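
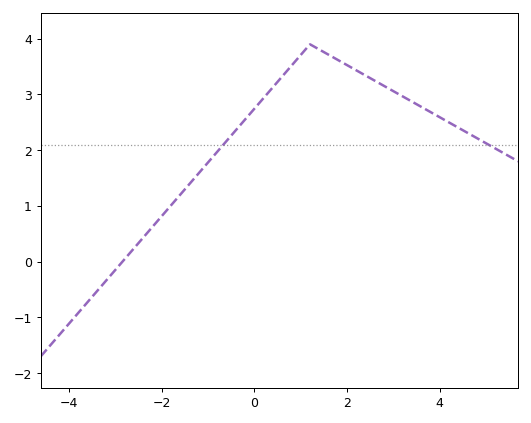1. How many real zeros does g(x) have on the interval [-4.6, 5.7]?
1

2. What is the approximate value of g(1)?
3.7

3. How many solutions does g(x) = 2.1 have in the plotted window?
2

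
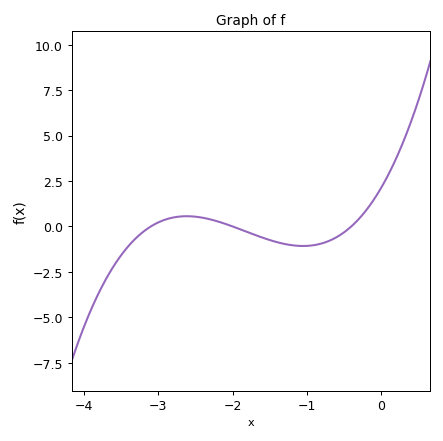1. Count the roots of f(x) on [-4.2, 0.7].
3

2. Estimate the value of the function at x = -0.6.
-0.6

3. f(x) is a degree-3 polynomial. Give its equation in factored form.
y = 0.85(x + 3.1)(x + 2)(x + 0.4)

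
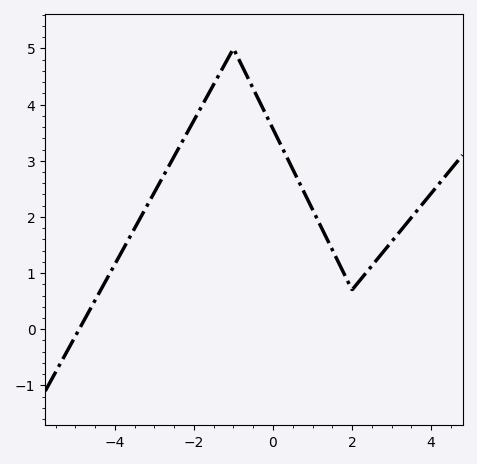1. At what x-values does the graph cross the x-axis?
-4.9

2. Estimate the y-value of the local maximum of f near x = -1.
5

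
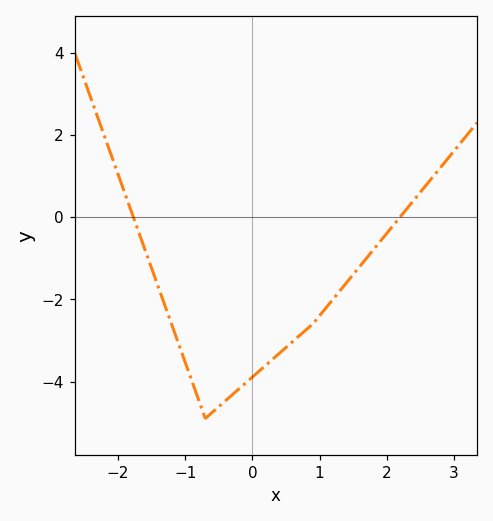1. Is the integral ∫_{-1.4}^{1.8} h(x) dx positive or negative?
negative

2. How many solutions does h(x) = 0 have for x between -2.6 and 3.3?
2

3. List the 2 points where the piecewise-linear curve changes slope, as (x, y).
(-0.7, -4.9); (0.9, -2.6)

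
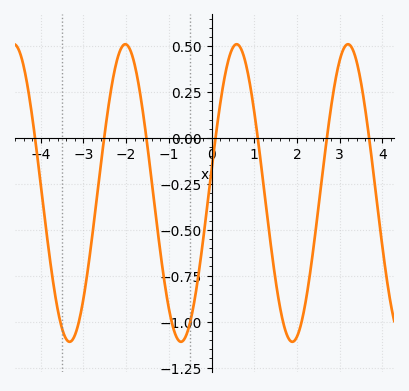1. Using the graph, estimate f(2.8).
0.18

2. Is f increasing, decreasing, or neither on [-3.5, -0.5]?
neither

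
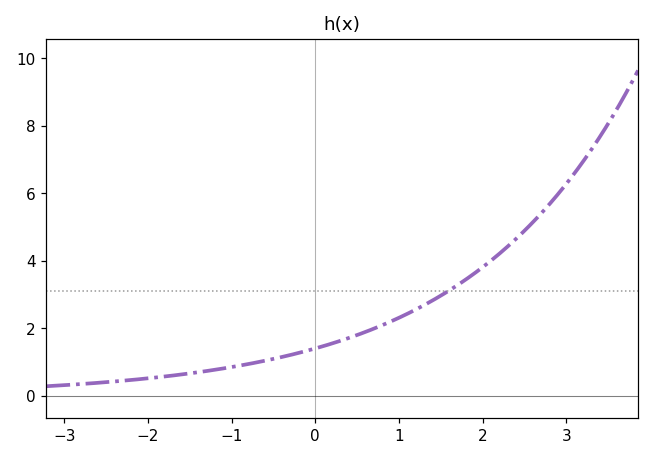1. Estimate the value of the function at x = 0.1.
1.47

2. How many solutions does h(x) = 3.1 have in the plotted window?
1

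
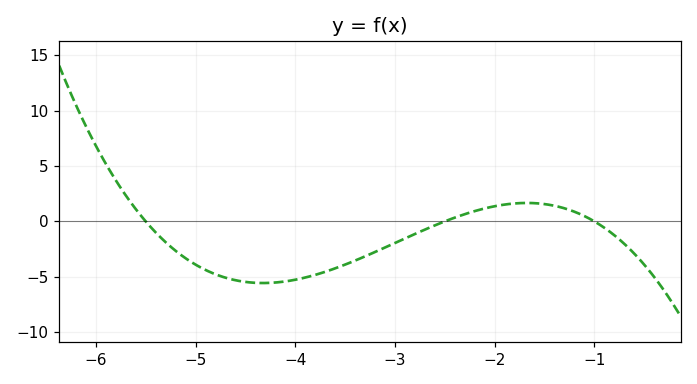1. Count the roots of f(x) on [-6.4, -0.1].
3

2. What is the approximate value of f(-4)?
-5.5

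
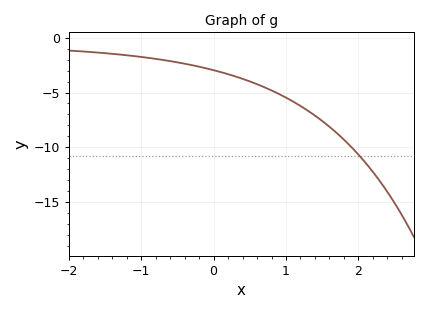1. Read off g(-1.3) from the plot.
-1.6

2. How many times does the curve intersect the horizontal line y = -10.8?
1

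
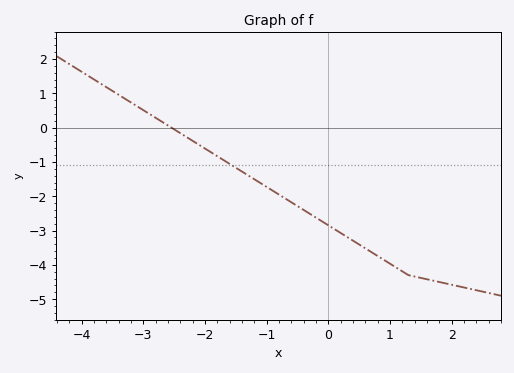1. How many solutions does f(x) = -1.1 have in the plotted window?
1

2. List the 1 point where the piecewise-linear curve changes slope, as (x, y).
(1.3, -4.3)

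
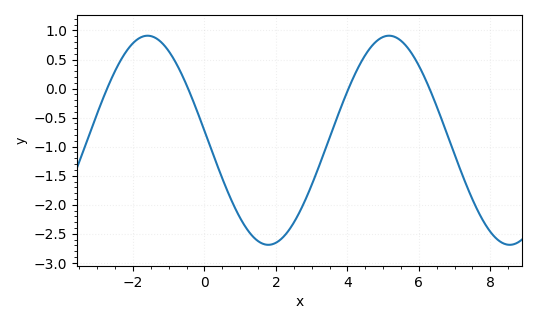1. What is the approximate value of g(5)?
0.889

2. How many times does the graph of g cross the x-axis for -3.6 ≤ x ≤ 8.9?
4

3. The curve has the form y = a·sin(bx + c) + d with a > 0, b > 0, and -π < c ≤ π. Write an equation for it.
y = 1.8sin(0.93x + 3.05) - 0.89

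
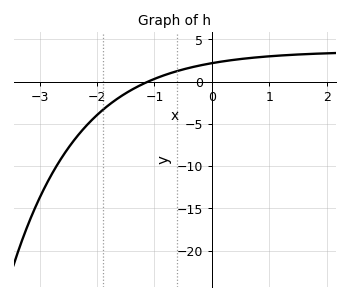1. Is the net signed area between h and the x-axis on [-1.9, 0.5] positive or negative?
positive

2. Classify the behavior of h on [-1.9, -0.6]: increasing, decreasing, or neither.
increasing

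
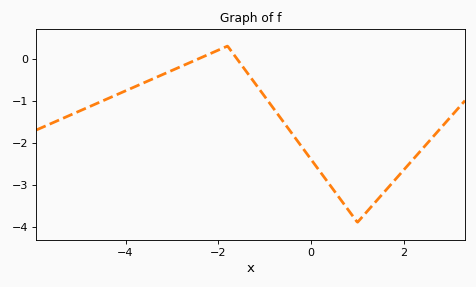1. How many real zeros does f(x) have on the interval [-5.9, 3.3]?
2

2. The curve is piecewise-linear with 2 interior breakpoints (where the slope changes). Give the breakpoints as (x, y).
(-1.8, 0.3); (1, -3.9)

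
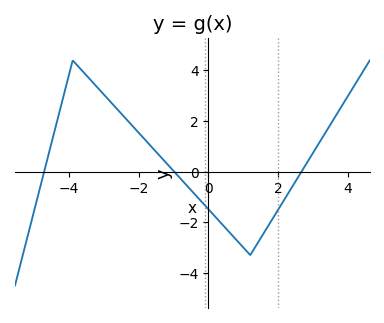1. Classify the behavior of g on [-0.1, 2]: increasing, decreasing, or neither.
neither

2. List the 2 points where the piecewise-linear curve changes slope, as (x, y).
(-3.9, 4.4); (1.2, -3.3)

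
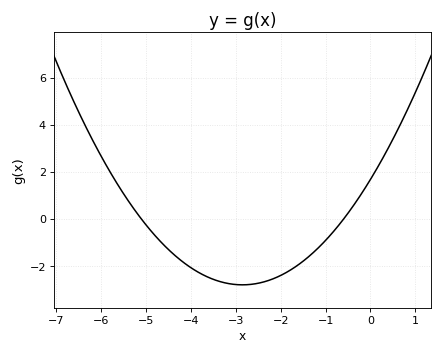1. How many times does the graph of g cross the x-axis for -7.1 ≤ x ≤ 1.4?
2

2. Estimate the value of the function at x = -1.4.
-1.63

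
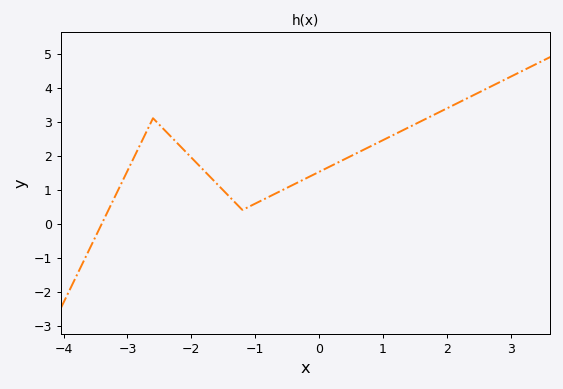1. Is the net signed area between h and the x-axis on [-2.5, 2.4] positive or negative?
positive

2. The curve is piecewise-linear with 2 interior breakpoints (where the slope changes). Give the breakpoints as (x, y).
(-2.6, 3.1); (-1.2, 0.4)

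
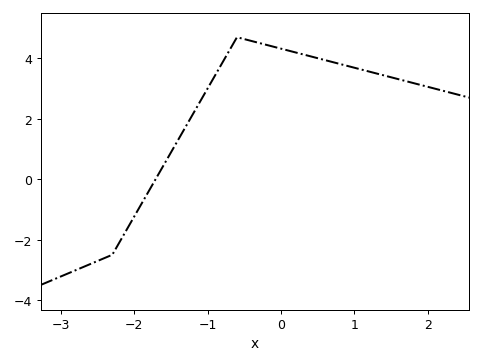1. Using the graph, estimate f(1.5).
3.38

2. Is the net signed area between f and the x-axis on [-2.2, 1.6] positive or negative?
positive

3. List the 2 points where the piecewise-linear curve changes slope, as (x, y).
(-2.3, -2.5); (-0.6, 4.7)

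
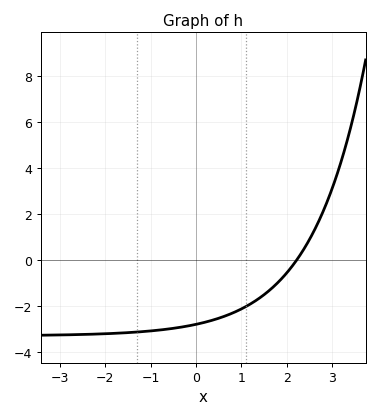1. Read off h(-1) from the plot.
-3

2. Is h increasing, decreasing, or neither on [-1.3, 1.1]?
increasing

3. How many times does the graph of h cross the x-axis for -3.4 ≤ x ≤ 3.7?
1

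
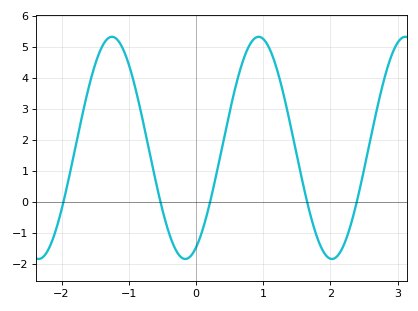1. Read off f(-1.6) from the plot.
3.7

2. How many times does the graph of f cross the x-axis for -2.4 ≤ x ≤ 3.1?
5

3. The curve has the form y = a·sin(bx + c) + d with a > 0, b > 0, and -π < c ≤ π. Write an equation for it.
y = 3.58sin(2.9x - 1.1) + 1.74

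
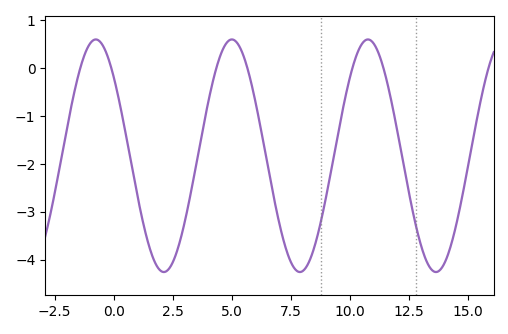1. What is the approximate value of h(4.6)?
0.369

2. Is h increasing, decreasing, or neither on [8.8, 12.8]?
neither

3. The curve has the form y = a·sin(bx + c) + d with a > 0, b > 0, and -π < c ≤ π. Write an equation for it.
y = 2.43sin(1.09x + 2.4) - 1.83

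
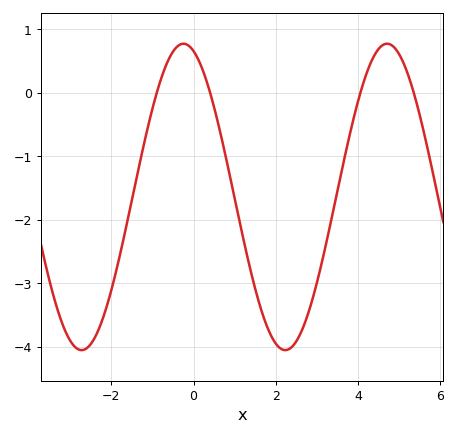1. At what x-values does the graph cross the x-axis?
-0.8, 0.4, 4, 5.4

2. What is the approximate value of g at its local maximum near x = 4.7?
0.8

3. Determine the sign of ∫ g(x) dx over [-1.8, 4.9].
negative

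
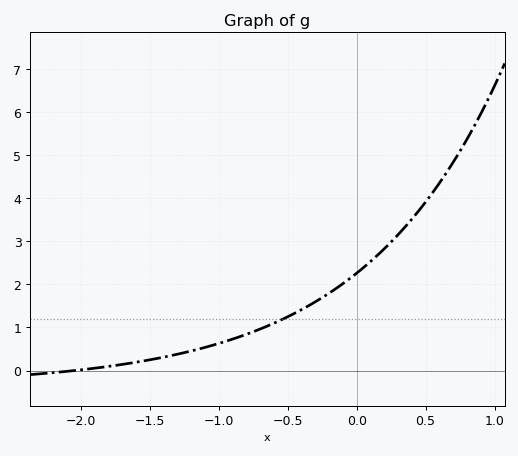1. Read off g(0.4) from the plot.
3.5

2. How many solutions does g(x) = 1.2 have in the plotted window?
1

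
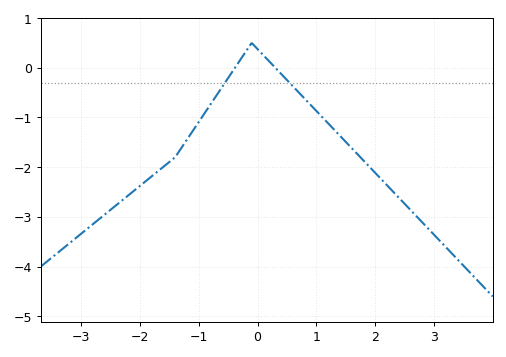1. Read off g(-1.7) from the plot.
-2.09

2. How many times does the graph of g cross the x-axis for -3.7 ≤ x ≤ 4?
2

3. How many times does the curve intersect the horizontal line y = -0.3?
2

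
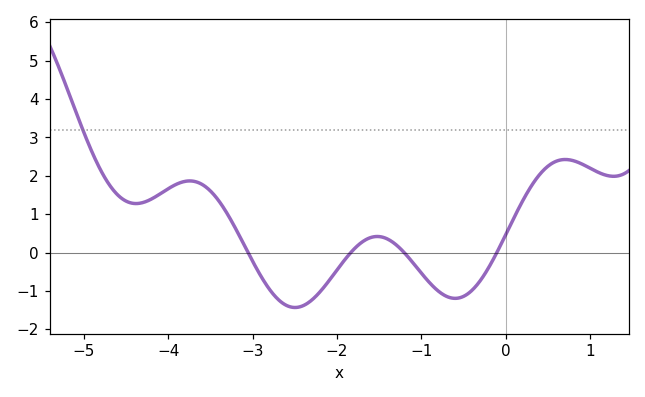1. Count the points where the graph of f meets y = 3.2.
1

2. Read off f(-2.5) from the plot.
-1.43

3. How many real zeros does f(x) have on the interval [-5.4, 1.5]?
4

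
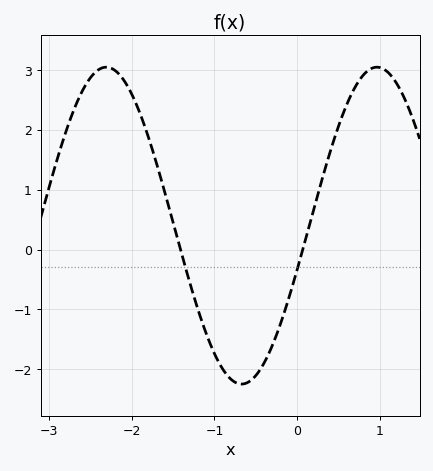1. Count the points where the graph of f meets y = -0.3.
2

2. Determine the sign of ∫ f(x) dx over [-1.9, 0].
negative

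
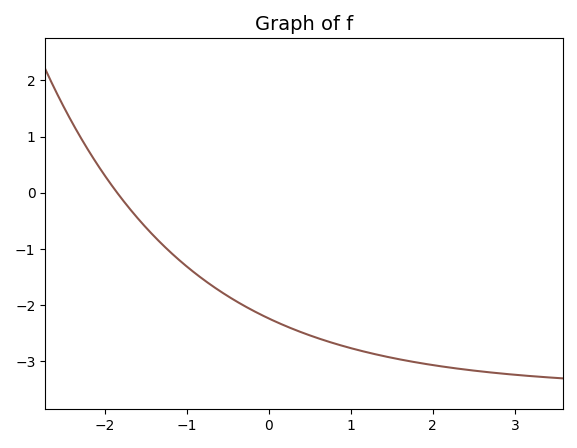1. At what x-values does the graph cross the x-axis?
-1.9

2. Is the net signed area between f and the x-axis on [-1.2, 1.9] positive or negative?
negative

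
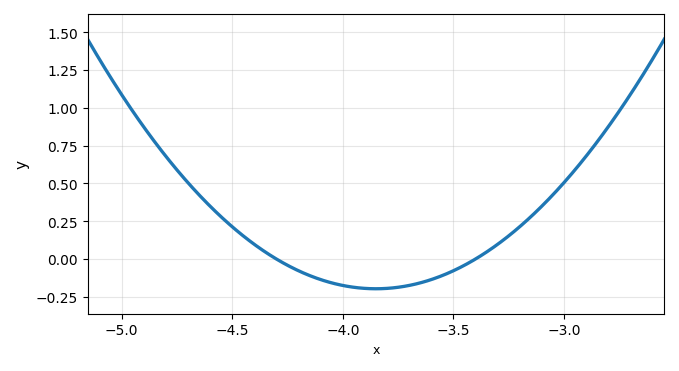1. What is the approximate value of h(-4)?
-0.175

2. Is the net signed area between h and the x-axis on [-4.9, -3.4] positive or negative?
positive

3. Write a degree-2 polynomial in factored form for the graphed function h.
y = 0.97(x + 4.3)(x + 3.4)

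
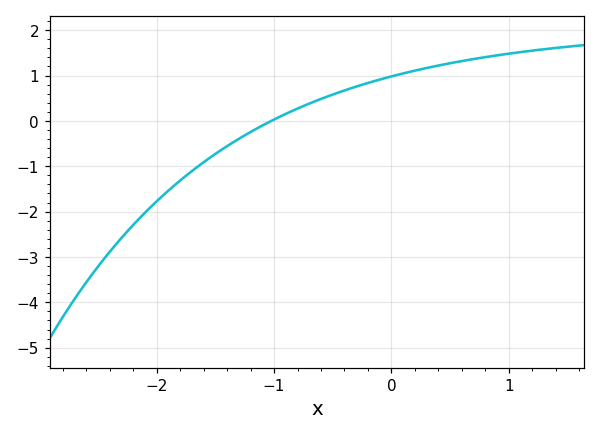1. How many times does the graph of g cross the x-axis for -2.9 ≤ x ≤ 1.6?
1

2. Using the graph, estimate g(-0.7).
0.4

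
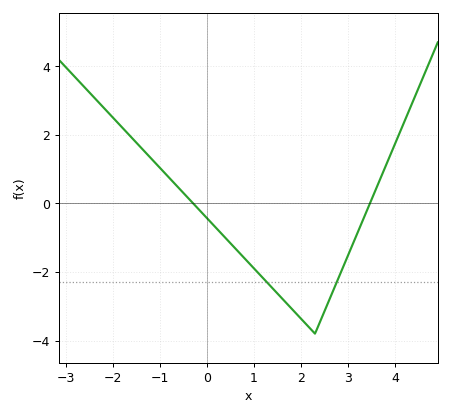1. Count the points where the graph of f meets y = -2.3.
2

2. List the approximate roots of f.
-0.2, 3.4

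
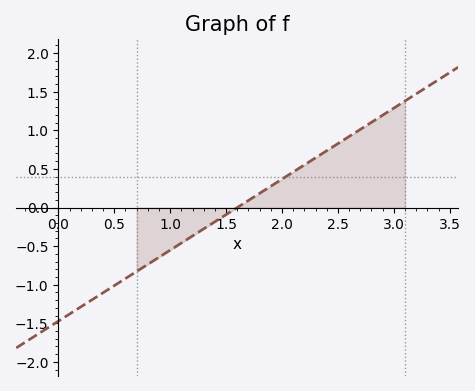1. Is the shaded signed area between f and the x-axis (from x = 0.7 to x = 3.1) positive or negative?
positive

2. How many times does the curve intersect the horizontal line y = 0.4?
1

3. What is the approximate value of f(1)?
-0.552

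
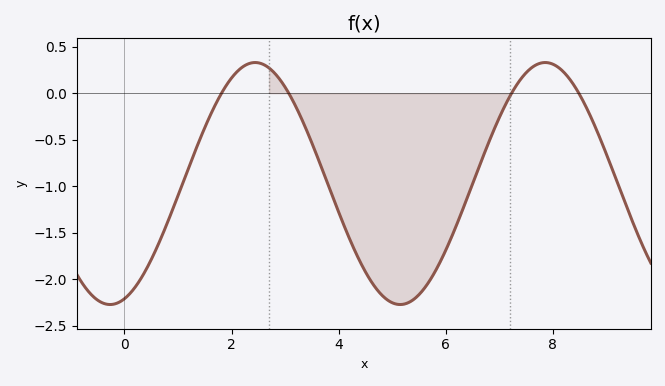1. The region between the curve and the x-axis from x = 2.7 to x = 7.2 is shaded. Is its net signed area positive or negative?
negative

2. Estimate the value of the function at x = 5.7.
-2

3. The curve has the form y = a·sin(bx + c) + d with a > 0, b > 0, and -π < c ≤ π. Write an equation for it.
y = 1.3sin(1.2x - 1.3) - 0.97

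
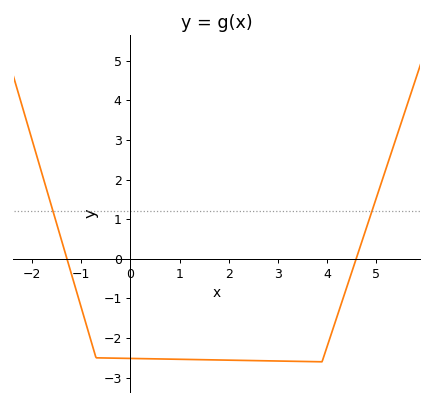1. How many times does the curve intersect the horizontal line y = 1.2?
2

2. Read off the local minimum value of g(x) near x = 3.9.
-2.6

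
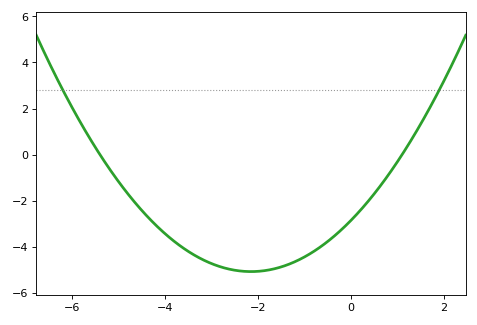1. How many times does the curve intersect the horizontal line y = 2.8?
2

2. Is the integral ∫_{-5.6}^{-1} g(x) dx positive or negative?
negative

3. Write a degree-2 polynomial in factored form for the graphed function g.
y = 0.48(x + 5.4)(x - 1.1)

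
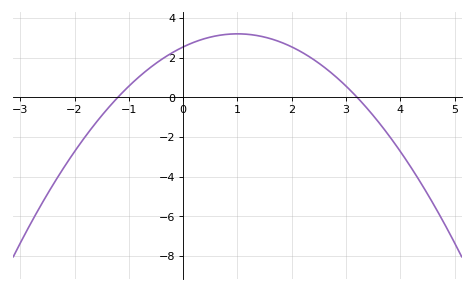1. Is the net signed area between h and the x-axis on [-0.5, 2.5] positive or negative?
positive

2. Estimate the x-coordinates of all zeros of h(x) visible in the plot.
-1.2, 3.2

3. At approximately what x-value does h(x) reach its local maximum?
1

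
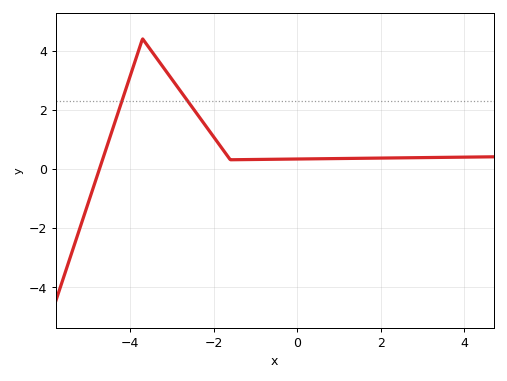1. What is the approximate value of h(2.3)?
0.4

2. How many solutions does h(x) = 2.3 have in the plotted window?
2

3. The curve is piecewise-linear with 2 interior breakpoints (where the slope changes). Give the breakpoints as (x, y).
(-3.7, 4.4); (-1.6, 0.3)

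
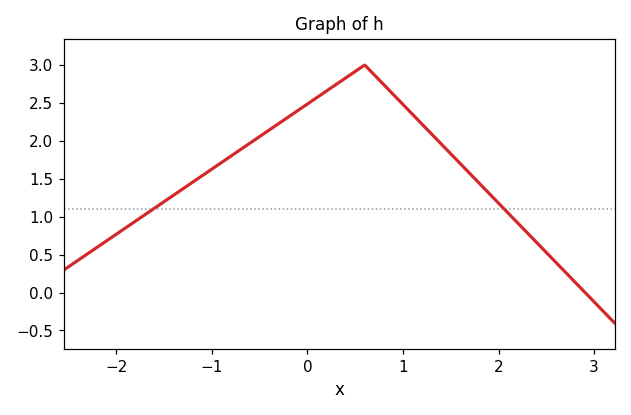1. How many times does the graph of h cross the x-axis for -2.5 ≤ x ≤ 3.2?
1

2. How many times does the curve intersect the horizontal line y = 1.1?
2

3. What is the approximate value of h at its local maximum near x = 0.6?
3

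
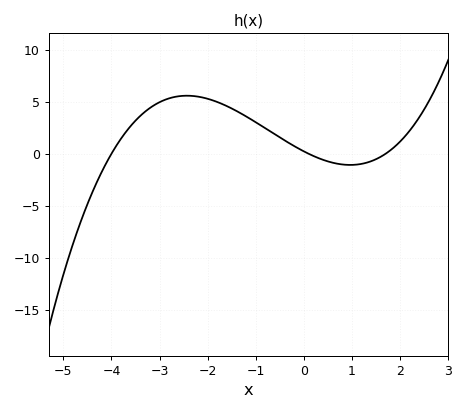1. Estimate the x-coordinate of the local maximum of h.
-2.4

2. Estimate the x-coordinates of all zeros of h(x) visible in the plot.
-4, 0.2, 1.6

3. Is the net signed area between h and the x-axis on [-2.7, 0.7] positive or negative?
positive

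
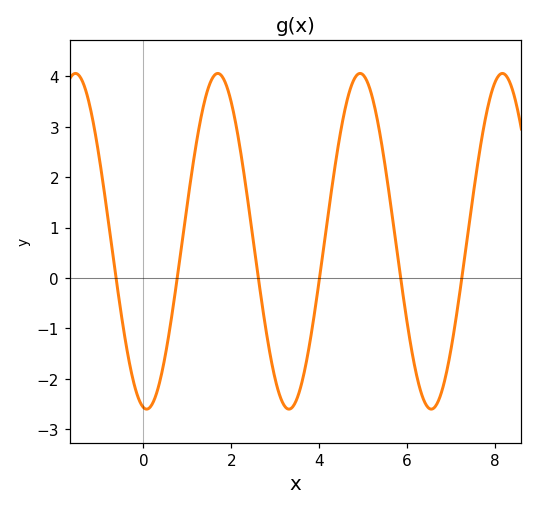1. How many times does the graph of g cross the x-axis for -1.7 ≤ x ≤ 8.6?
6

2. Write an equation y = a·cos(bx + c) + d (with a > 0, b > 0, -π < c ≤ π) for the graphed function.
y = 3.33cos(1.9x + 3) + 0.73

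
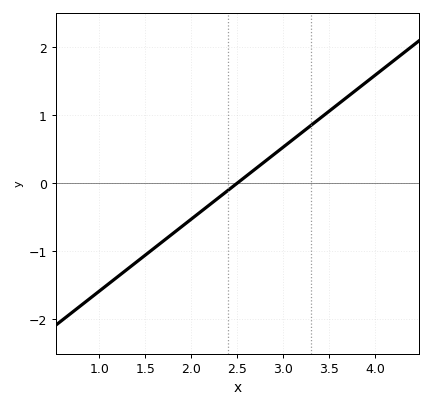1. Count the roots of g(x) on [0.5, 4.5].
1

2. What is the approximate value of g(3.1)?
0.6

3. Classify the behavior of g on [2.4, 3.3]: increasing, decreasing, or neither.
increasing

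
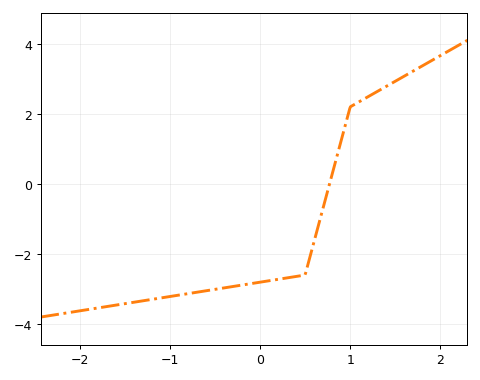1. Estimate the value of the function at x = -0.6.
-3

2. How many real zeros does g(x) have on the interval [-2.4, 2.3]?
1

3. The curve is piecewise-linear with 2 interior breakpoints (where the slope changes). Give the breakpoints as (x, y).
(0.5, -2.6); (1, 2.2)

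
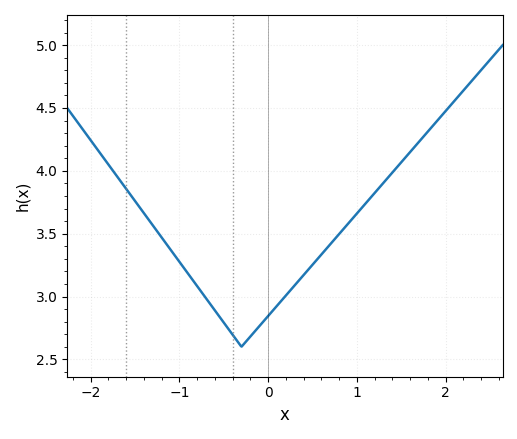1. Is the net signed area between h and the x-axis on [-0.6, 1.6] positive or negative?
positive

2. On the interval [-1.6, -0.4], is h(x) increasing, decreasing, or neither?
decreasing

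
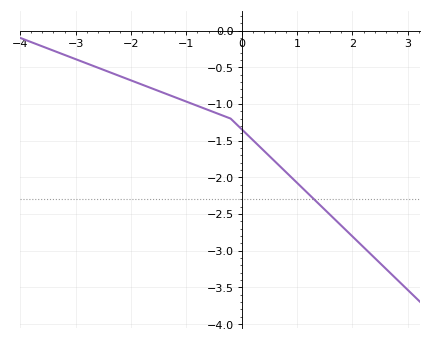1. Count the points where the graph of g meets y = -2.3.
1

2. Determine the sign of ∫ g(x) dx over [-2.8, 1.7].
negative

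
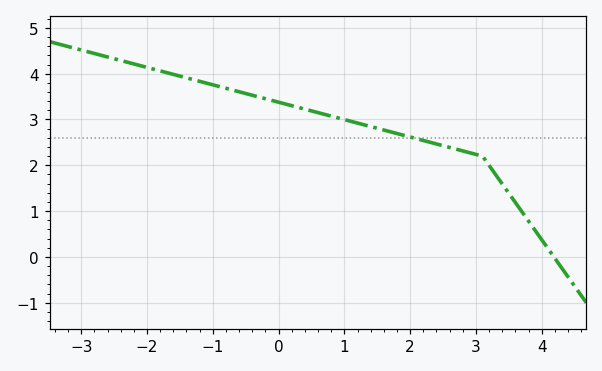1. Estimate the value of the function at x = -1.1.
3.8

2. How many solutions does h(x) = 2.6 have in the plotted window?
1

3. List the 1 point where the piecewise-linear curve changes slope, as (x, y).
(3.1, 2.2)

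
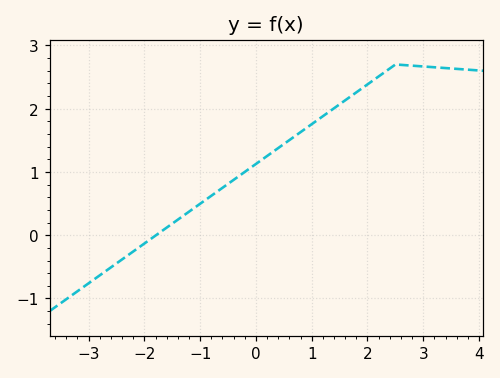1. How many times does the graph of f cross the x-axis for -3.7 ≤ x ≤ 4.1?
1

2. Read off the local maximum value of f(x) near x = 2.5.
2.7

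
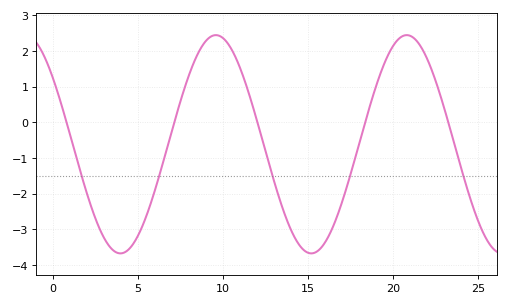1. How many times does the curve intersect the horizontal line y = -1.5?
5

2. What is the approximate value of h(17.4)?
-1.64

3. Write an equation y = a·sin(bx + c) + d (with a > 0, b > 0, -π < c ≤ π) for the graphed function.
y = 3.06sin(0.56x + 2.48) - 0.61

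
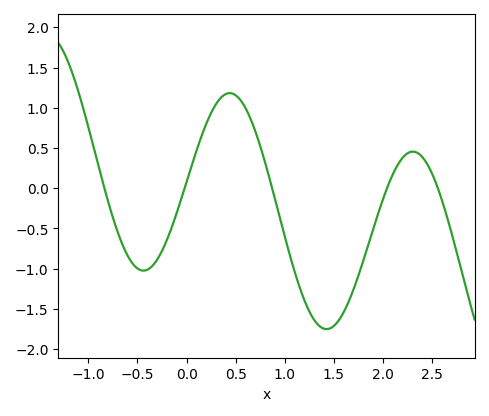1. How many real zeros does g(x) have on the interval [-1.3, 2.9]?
5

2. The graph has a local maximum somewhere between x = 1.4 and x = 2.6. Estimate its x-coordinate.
2.3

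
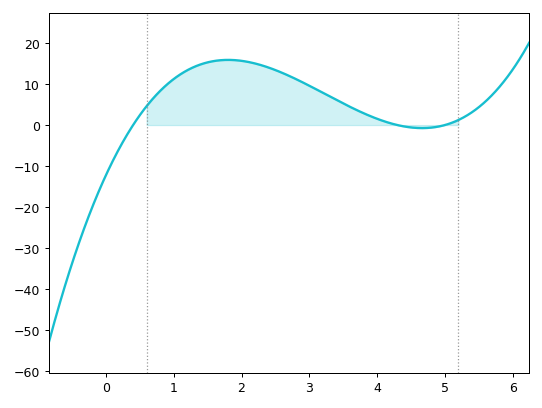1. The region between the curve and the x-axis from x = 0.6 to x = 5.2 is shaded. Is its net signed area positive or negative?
positive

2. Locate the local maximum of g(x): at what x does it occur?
1.8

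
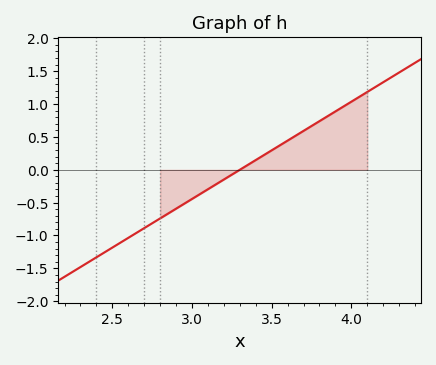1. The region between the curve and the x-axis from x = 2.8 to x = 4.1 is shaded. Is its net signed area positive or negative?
positive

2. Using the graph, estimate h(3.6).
0.45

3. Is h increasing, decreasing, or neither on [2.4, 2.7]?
increasing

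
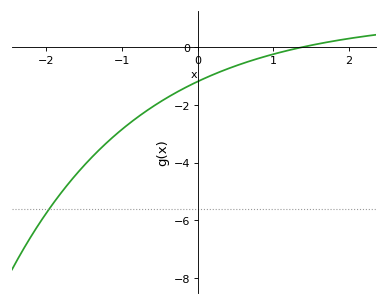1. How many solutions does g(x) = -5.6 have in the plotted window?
1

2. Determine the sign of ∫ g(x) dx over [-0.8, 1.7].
negative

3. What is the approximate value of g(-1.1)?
-3.07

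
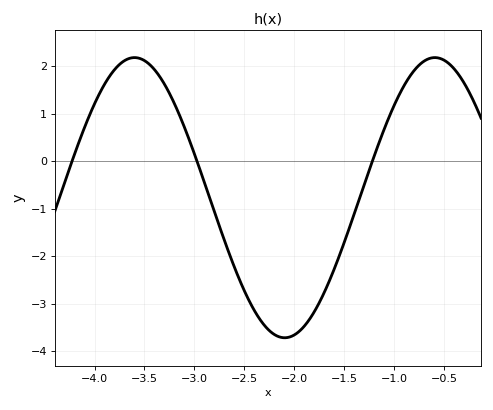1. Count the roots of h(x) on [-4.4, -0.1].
3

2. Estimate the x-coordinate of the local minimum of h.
-2.1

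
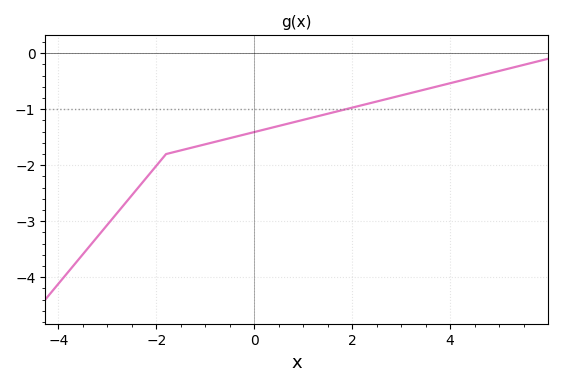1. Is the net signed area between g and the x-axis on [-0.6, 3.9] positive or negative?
negative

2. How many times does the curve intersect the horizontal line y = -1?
1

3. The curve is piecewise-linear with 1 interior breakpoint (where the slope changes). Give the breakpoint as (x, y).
(-1.8, -1.8)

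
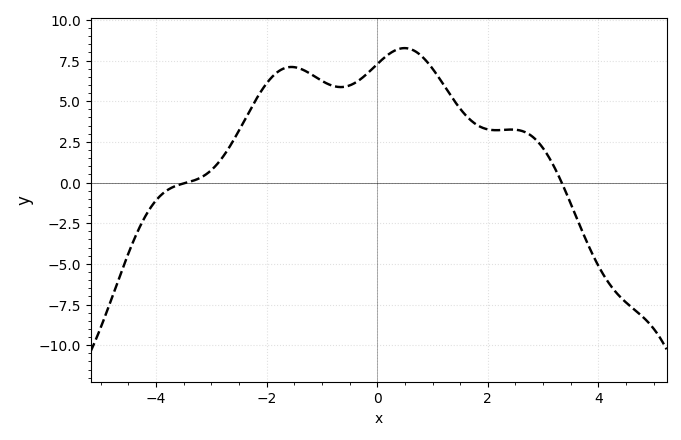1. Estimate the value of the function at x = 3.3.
0.5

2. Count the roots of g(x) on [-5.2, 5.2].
2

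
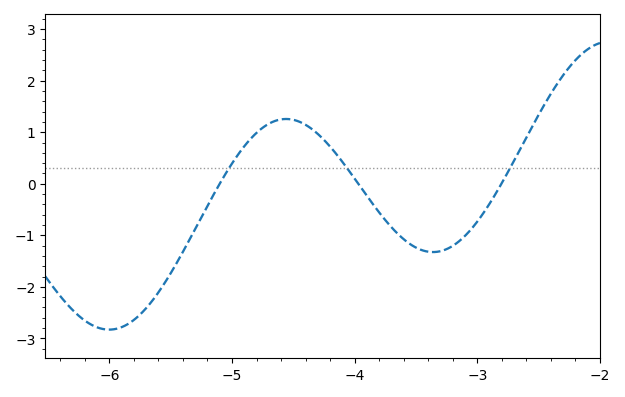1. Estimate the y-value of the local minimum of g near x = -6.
-2.83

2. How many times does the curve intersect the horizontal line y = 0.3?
3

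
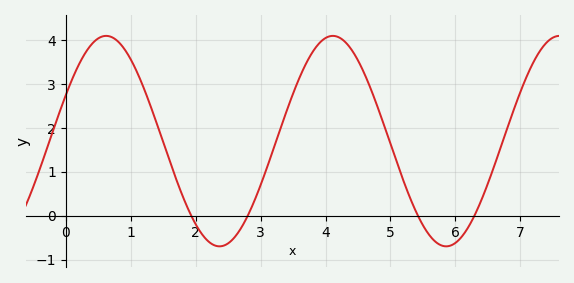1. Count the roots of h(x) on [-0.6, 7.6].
4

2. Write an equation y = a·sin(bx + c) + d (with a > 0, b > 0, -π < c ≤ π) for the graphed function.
y = 2.4sin(1.8x + 0.45) + 1.7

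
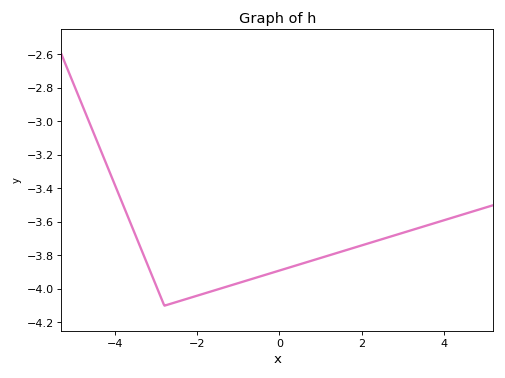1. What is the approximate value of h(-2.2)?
-4.06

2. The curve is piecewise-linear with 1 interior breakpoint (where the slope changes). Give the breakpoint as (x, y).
(-2.8, -4.1)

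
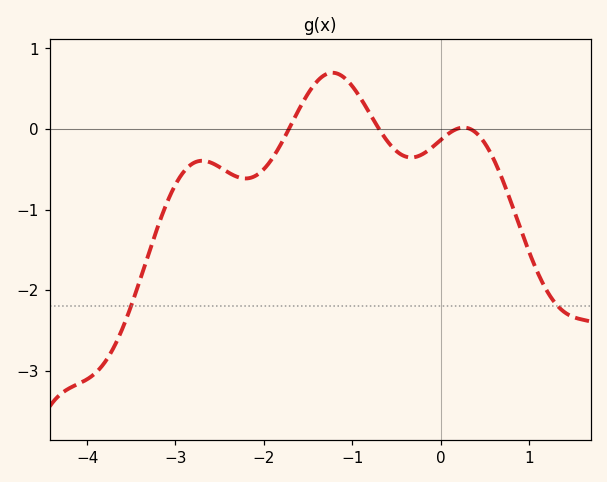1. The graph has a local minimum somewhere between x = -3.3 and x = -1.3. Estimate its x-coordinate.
-2.2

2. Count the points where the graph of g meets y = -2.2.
2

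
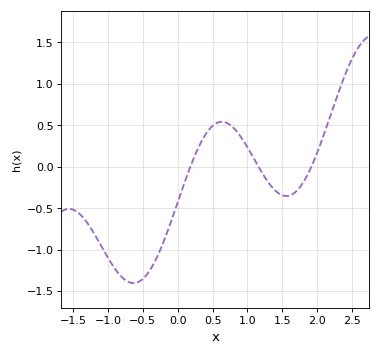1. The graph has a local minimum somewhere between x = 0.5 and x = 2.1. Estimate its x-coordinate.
1.6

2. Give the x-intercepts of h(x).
0.2, 1.2, 1.9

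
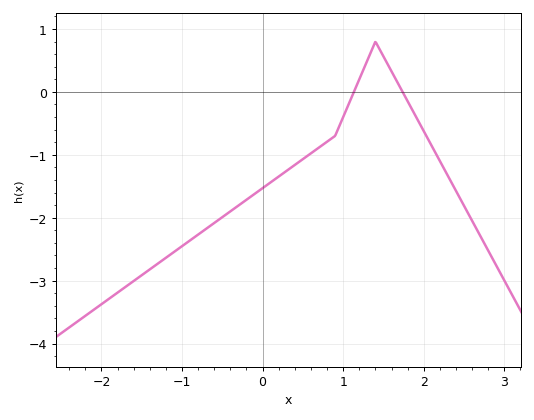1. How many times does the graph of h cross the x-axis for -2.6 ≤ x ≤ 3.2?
2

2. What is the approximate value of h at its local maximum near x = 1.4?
0.798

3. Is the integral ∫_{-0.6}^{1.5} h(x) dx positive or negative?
negative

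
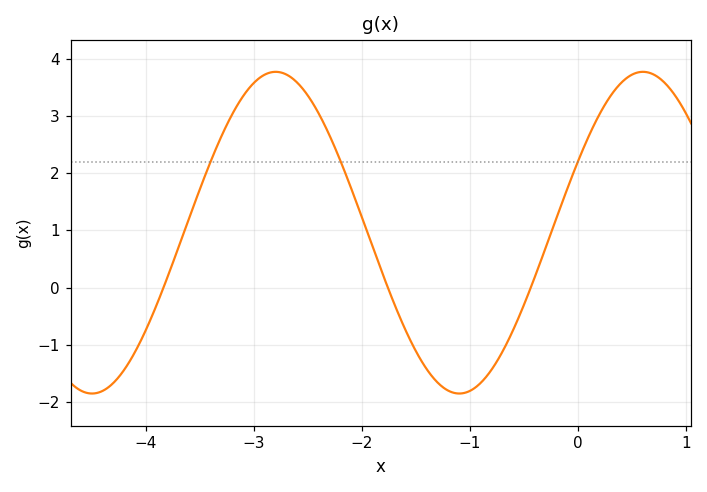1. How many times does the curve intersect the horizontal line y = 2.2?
3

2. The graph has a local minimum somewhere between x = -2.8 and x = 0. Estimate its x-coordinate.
-1.1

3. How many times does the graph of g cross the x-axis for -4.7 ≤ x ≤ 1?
3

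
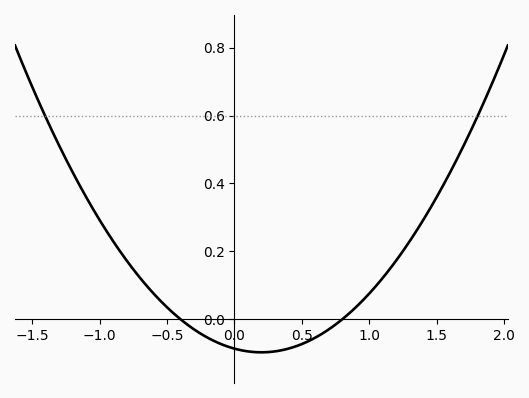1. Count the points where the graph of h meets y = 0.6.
2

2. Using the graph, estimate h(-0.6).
0.076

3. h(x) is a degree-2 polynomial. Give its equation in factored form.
y = 0.27(x + 0.4)(x - 0.8)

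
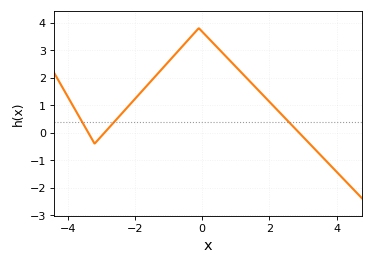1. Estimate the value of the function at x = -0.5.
3.26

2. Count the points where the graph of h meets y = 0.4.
3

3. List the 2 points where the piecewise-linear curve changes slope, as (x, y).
(-3.2, -0.4); (-0.1, 3.8)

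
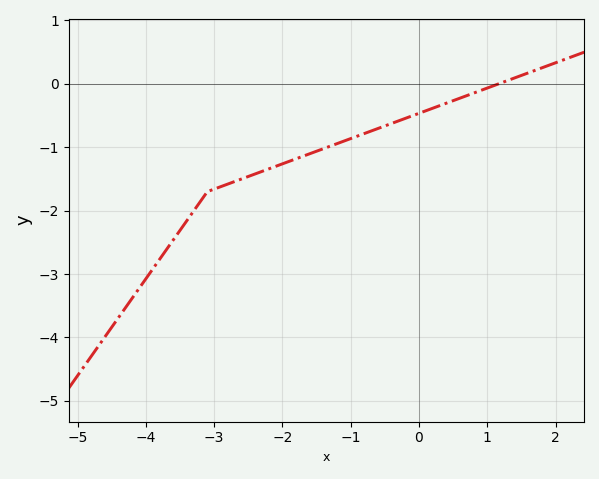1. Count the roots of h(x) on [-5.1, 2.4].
1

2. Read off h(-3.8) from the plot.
-2.77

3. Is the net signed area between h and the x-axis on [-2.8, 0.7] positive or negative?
negative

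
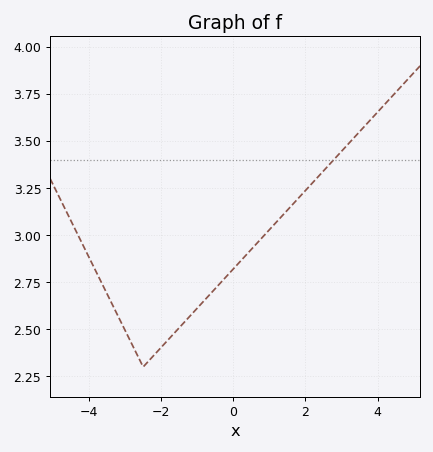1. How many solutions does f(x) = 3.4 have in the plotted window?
1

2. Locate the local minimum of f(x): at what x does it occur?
-2.4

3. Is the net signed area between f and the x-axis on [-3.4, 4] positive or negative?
positive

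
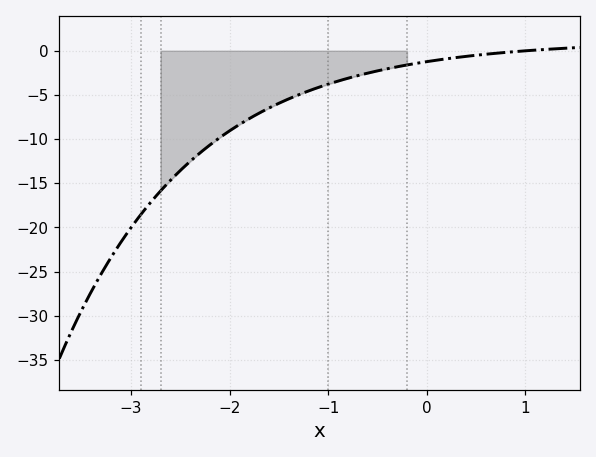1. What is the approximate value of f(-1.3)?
-5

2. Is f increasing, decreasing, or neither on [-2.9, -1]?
increasing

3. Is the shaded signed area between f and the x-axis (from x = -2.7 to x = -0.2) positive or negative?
negative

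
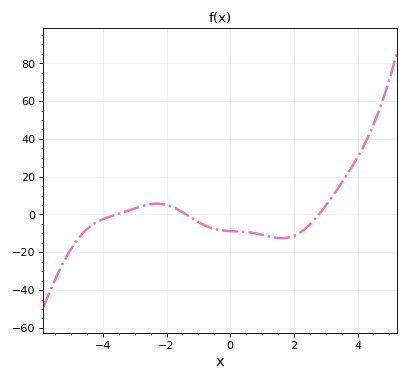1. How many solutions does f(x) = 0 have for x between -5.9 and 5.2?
3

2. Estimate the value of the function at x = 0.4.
-10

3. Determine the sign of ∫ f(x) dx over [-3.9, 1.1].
negative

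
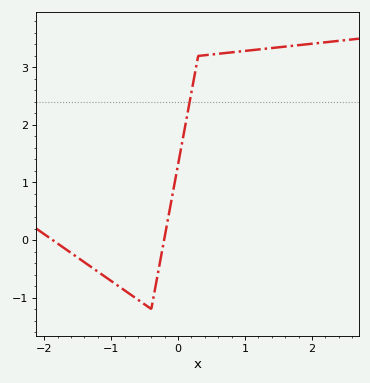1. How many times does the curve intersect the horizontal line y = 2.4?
1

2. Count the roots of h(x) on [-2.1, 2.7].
2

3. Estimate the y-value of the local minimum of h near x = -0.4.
-1.2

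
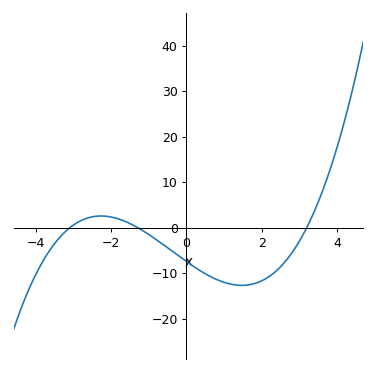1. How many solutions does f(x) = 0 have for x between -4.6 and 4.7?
3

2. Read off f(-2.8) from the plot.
1.57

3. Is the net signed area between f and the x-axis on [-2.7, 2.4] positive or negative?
negative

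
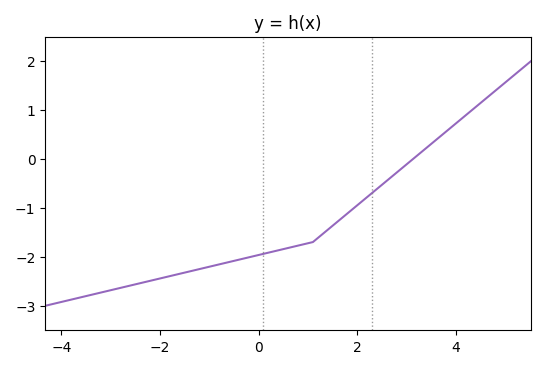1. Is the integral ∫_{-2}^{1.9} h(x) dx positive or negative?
negative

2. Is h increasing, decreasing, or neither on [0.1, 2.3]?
increasing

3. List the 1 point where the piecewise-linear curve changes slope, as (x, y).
(1.1, -1.7)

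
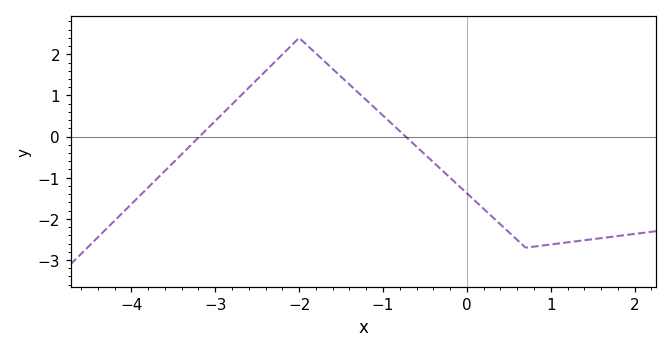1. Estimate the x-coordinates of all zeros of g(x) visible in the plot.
-3.2, -0.7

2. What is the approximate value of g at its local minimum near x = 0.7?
-2.7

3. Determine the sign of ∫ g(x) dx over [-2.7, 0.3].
positive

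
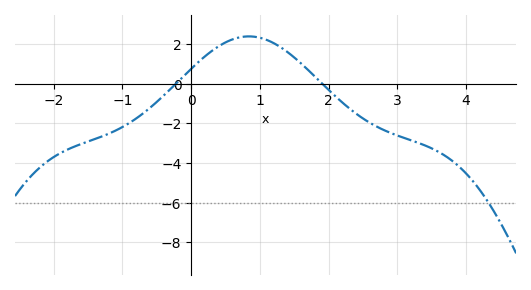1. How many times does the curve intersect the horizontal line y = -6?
1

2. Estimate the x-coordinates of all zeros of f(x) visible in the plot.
-0.224, 1.91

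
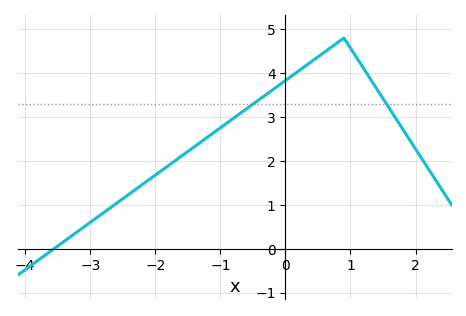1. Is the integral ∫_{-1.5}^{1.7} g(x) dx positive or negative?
positive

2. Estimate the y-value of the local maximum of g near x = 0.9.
4.8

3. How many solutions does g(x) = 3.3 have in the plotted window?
2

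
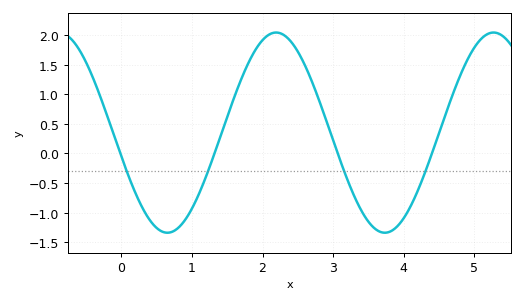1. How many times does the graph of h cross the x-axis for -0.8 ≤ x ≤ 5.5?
4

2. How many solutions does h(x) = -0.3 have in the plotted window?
4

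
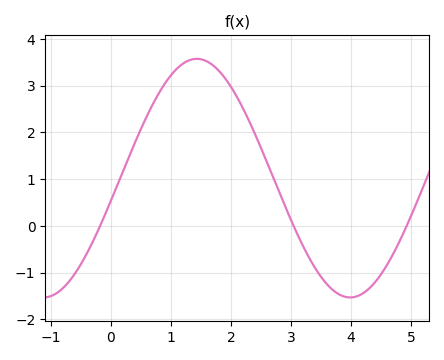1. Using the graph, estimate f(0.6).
2.35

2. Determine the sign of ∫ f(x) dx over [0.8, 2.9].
positive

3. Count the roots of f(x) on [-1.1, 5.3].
3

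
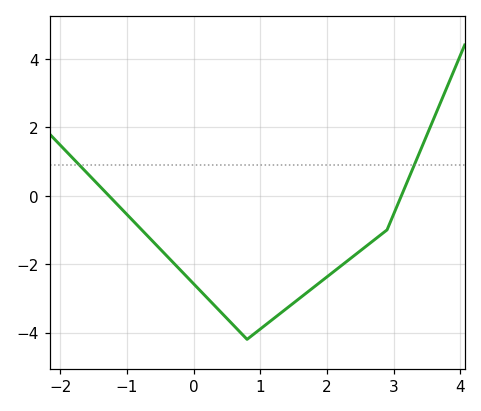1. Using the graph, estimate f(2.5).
-1.61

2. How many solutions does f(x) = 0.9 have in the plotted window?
2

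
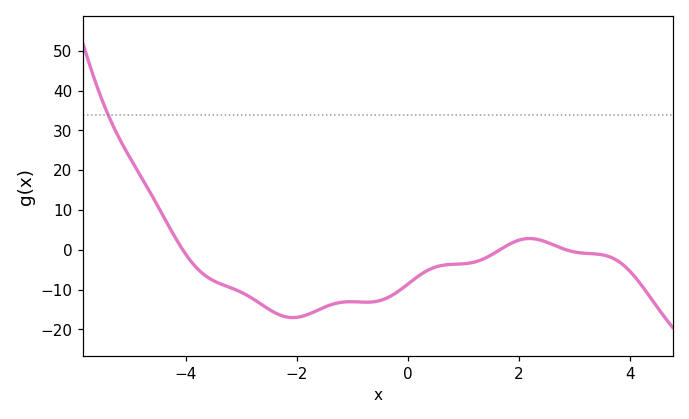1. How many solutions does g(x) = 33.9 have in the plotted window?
1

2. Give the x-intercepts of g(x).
-4, 1.6, 2.8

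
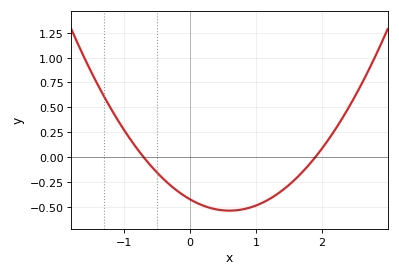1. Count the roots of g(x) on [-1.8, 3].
2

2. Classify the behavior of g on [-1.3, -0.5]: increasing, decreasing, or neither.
decreasing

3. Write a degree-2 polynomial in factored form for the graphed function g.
y = 0.32(x + 0.7)(x - 1.9)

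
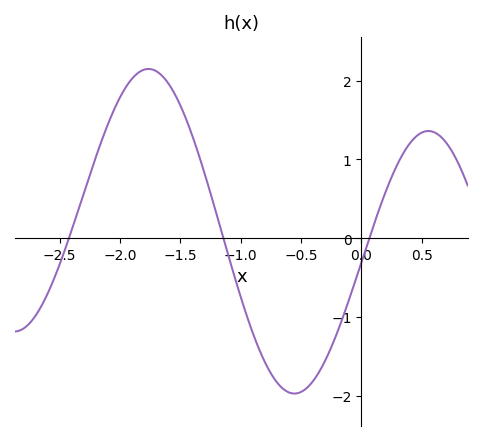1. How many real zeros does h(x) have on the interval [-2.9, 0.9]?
3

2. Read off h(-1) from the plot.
-0.744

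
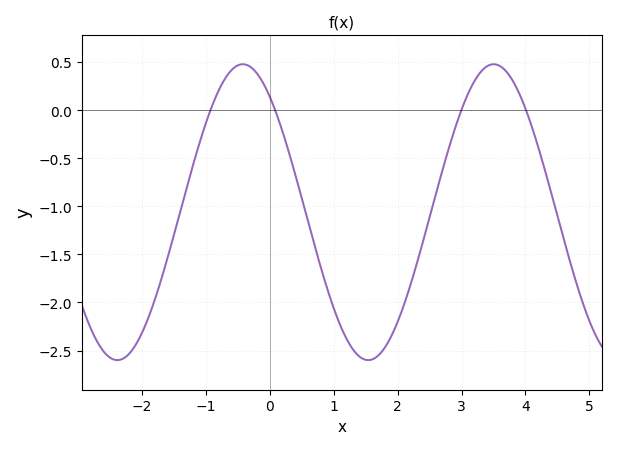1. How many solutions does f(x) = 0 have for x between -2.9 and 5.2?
4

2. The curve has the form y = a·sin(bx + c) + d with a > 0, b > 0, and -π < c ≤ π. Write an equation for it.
y = 1.54sin(1.6x + 2.2) - 1.06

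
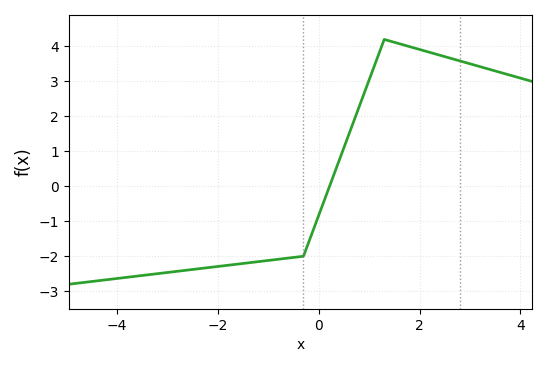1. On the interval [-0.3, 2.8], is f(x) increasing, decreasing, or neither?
neither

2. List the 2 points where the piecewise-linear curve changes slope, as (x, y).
(-0.3, -2); (1.3, 4.2)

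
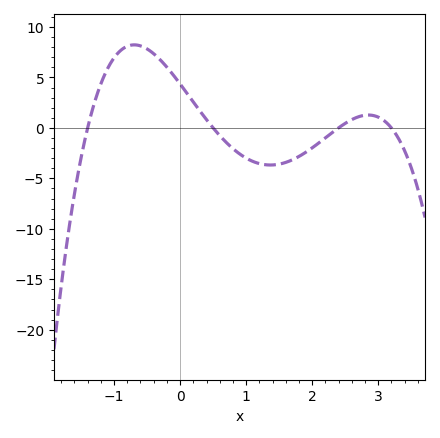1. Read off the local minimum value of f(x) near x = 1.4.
-3.5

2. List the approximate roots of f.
-1.4, 0.5, 2.4, 3.2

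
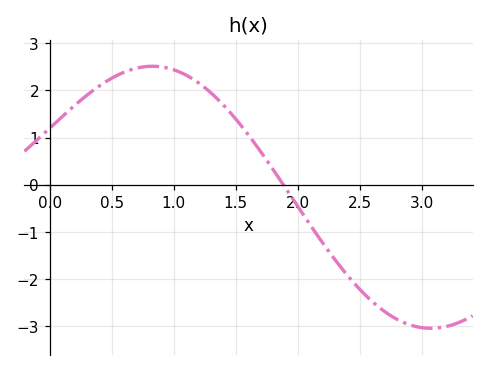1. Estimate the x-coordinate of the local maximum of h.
0.85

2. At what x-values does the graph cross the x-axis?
1.9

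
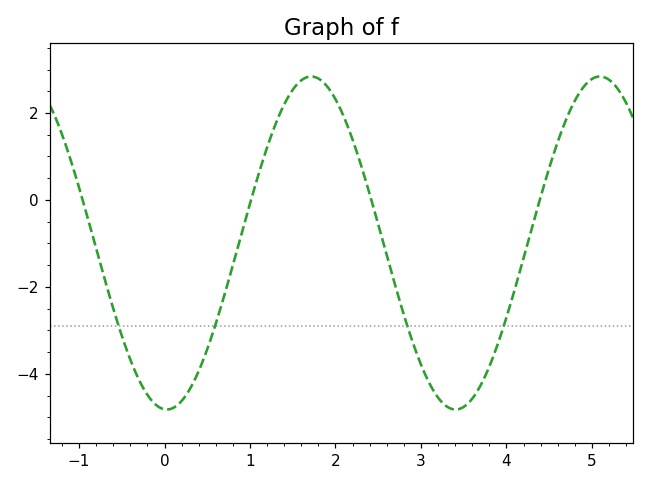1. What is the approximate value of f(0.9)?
-0.786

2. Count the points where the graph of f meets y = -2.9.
4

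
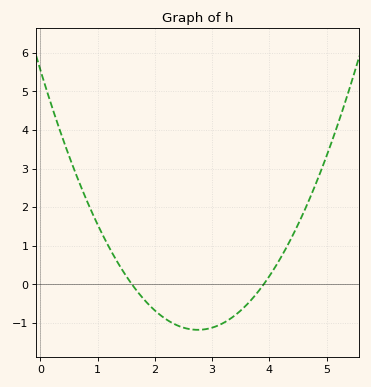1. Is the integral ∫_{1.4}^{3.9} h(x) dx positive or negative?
negative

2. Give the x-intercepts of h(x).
1.6, 3.9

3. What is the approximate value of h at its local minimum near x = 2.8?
-1.2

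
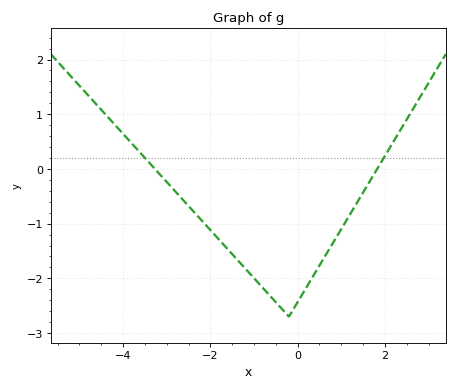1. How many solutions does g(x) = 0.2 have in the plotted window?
2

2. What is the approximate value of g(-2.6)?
-0.589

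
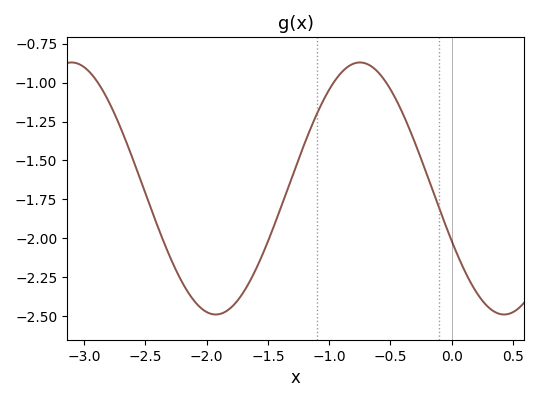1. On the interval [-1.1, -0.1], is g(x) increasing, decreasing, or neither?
neither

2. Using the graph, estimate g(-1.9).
-2.48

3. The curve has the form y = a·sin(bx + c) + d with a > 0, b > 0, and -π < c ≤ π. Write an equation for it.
y = 0.81sin(2.7x - 2.7) - 1.68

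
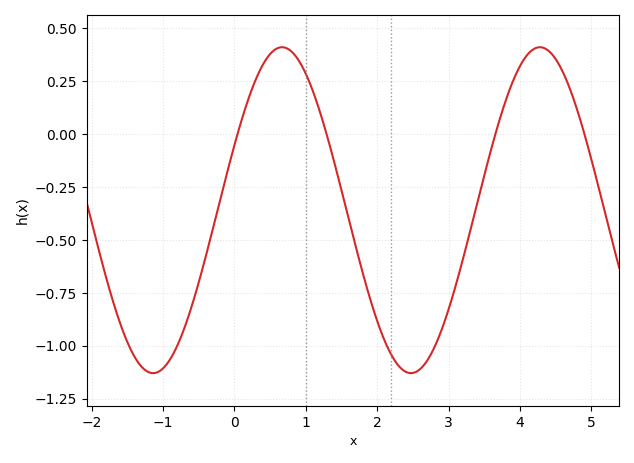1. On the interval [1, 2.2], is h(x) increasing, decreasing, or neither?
decreasing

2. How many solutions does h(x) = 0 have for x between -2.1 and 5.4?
4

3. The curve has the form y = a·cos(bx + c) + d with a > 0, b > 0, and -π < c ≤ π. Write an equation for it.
y = 0.77cos(1.74x - 1.16) - 0.36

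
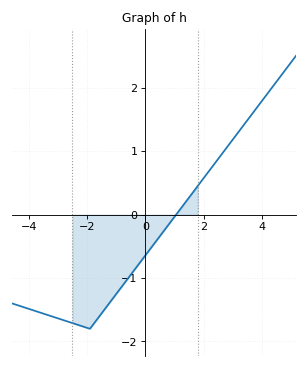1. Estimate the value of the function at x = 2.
0.6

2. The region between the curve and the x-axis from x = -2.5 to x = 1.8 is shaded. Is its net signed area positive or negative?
negative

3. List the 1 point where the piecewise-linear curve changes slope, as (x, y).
(-1.9, -1.8)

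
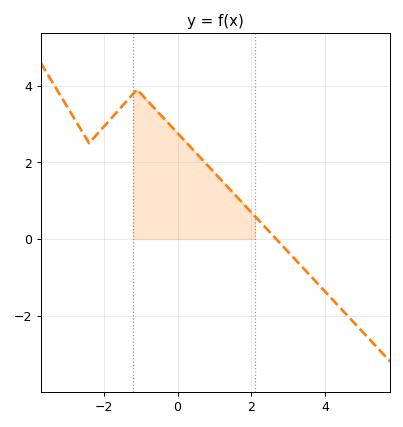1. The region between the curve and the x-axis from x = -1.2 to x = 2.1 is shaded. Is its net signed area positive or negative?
positive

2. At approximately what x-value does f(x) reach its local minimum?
-2.4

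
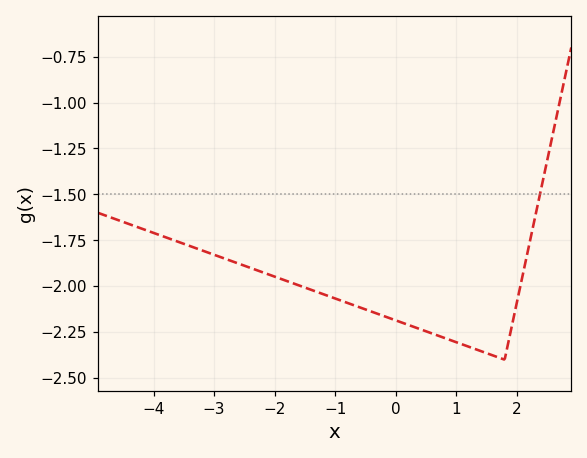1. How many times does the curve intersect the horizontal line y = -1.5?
1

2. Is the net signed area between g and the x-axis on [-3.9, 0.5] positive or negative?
negative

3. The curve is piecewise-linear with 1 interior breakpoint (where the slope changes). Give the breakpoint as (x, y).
(1.8, -2.4)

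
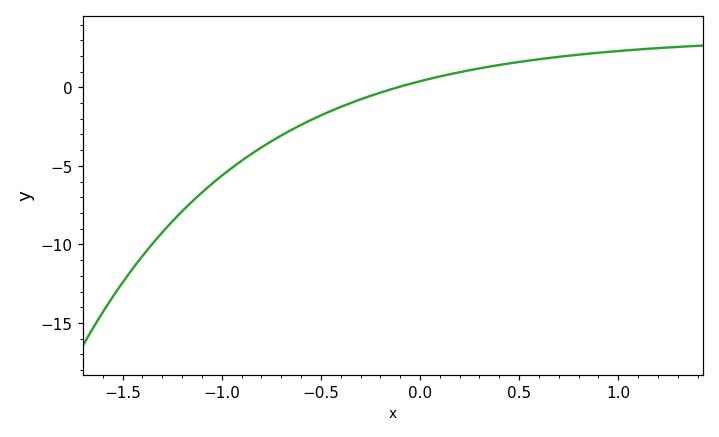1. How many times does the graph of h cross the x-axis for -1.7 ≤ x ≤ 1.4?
1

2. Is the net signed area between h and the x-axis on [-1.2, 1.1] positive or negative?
negative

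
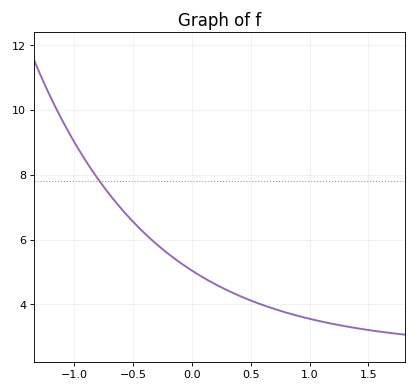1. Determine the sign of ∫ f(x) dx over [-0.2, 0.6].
positive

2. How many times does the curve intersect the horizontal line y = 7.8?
1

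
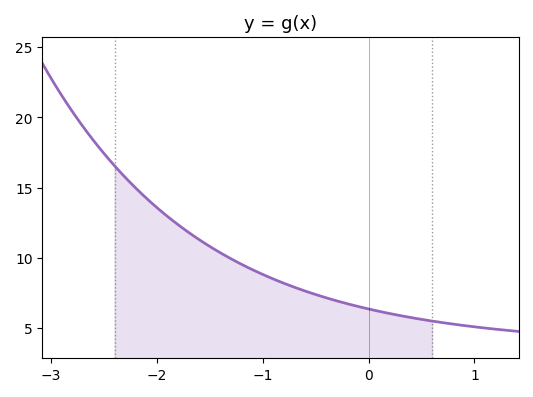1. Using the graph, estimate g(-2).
13.5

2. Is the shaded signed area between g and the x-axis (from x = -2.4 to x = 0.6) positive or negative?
positive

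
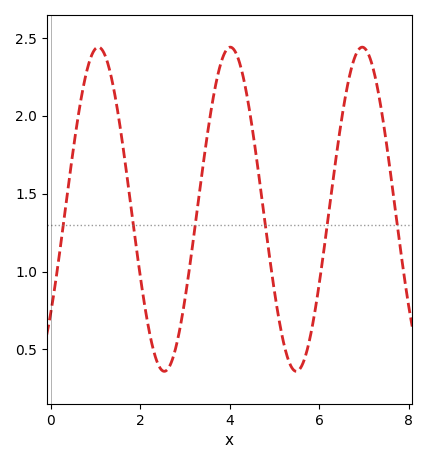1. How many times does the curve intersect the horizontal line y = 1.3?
6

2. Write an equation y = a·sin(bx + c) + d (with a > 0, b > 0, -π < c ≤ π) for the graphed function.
y = 1.04sin(2.13x - 0.7) + 1.4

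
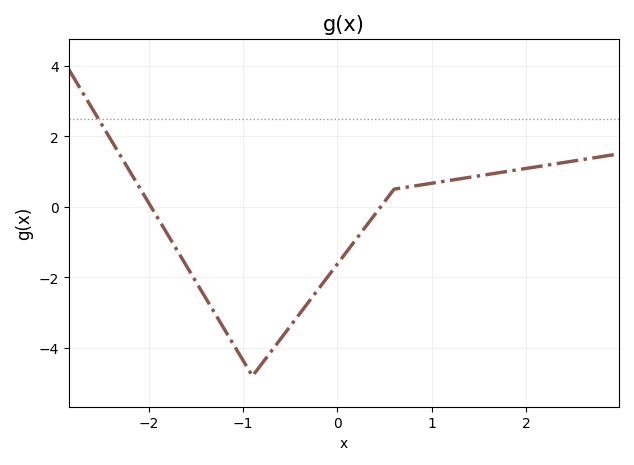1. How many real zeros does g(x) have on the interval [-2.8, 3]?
2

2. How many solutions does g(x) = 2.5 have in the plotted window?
1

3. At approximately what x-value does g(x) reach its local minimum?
-0.9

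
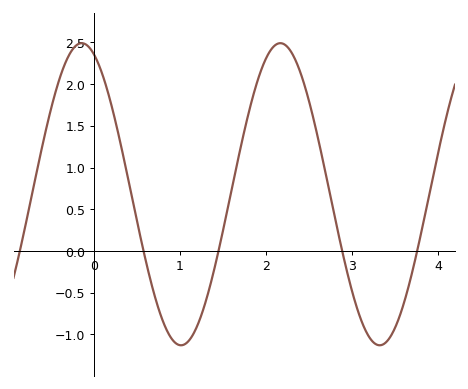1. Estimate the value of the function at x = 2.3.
2.37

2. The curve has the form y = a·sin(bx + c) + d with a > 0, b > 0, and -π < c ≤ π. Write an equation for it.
y = 1.81sin(2.72x + 1.96) + 0.68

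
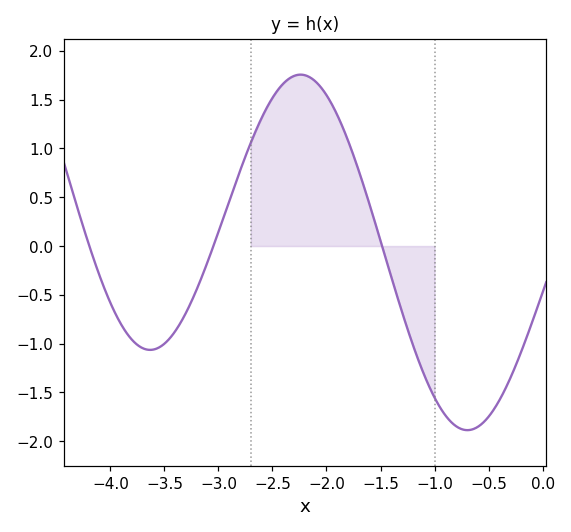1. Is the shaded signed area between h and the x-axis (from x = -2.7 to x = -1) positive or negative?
positive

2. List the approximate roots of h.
-4.19, -3.05, -1.49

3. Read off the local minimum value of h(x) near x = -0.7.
-1.89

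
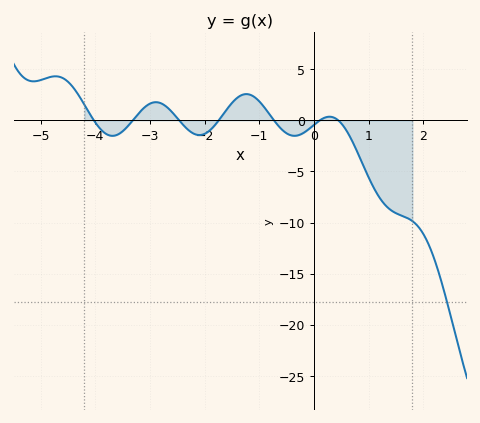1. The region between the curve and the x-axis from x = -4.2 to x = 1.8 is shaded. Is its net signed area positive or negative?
negative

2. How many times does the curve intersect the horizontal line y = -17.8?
1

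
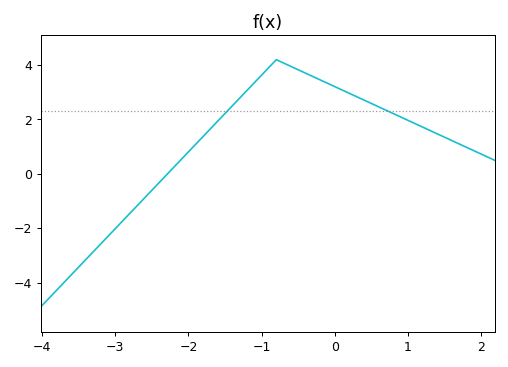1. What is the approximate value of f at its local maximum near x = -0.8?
4.2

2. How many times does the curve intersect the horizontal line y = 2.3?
2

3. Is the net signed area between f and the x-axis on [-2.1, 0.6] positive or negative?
positive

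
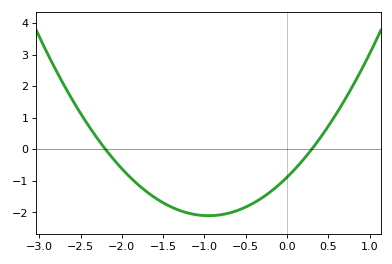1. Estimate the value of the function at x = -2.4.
0.7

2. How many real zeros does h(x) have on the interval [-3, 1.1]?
2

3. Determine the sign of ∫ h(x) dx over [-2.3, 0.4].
negative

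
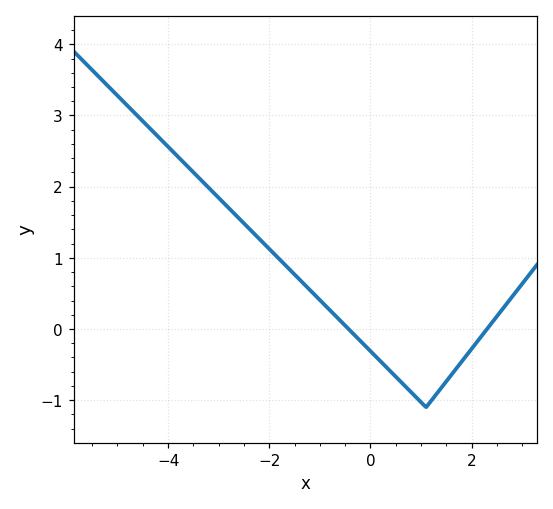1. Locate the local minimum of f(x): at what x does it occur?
1.1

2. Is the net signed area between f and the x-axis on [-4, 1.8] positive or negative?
positive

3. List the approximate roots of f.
-0.433, 2.3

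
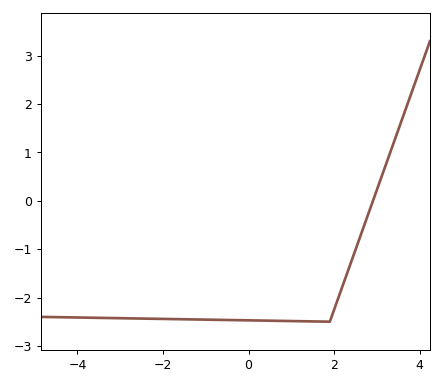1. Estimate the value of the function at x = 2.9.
0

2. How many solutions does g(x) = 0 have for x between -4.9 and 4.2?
1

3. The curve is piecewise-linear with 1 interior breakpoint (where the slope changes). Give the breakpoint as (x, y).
(1.9, -2.5)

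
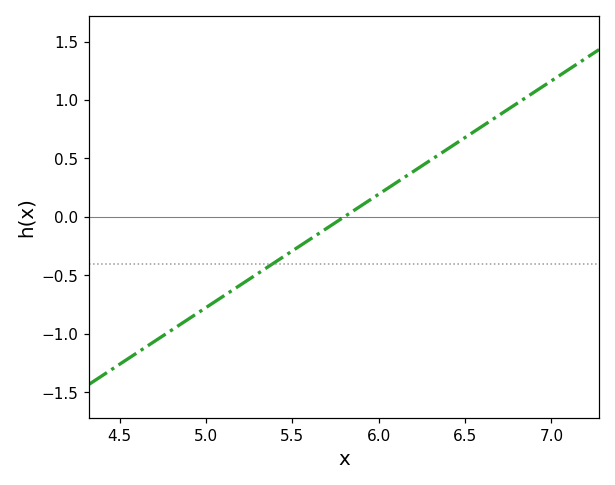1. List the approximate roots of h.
5.8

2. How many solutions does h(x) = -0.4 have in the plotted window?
1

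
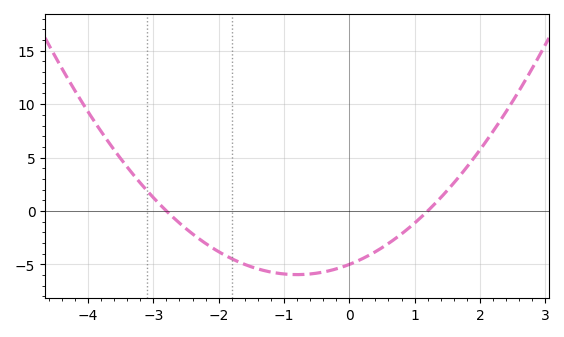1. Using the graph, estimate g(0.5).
-3.44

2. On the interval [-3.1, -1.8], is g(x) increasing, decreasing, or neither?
decreasing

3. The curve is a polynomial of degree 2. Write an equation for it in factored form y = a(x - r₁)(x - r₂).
y = 1.49(x + 2.8)(x - 1.2)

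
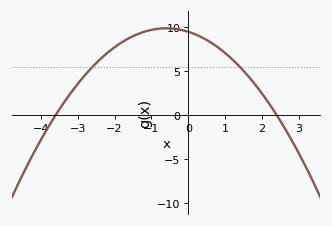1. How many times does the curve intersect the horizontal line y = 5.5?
2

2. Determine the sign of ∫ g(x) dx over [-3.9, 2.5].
positive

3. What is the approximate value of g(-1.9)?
8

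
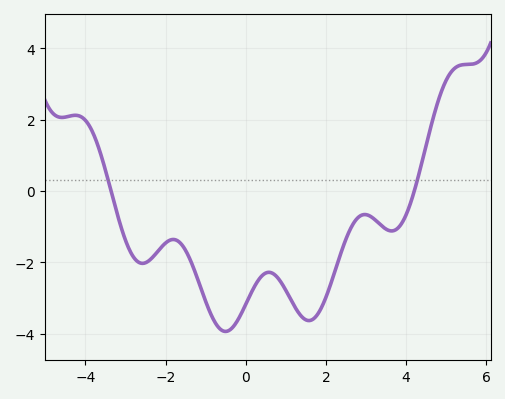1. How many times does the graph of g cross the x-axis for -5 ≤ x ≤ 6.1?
2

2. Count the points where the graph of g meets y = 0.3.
2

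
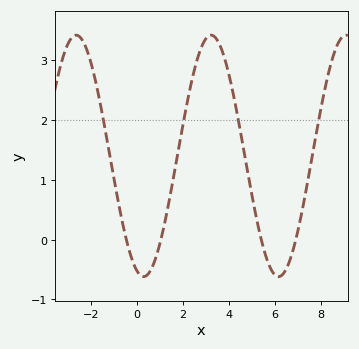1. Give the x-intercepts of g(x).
-0.472, 1.03, 5.4, 6.9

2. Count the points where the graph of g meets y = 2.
4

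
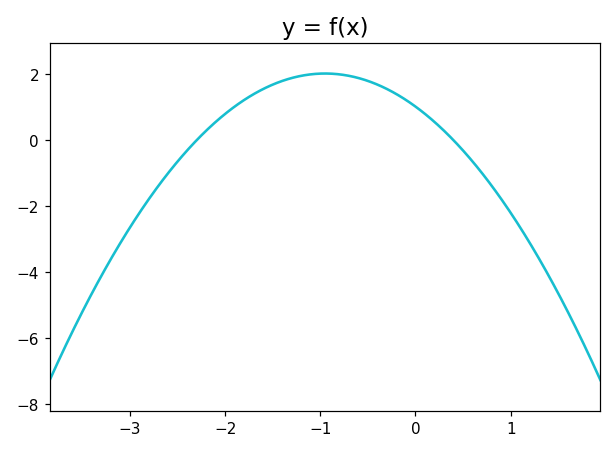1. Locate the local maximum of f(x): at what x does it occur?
-1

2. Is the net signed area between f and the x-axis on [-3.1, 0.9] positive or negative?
positive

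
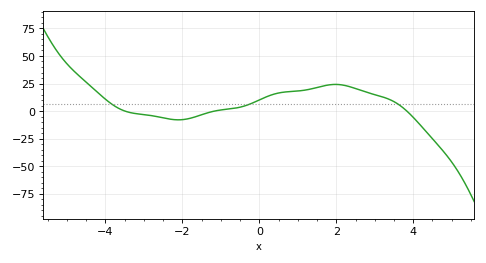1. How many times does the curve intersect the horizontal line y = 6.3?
3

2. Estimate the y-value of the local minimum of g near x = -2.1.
-8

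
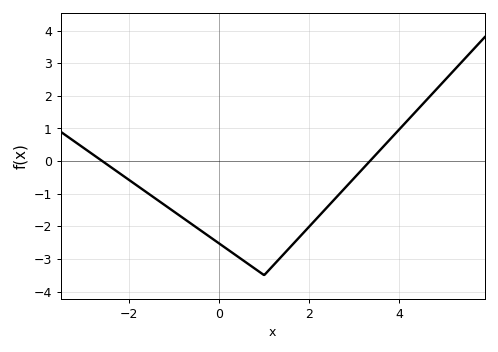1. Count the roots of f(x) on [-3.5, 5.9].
2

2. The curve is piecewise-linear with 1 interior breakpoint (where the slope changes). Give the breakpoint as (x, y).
(1, -3.5)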